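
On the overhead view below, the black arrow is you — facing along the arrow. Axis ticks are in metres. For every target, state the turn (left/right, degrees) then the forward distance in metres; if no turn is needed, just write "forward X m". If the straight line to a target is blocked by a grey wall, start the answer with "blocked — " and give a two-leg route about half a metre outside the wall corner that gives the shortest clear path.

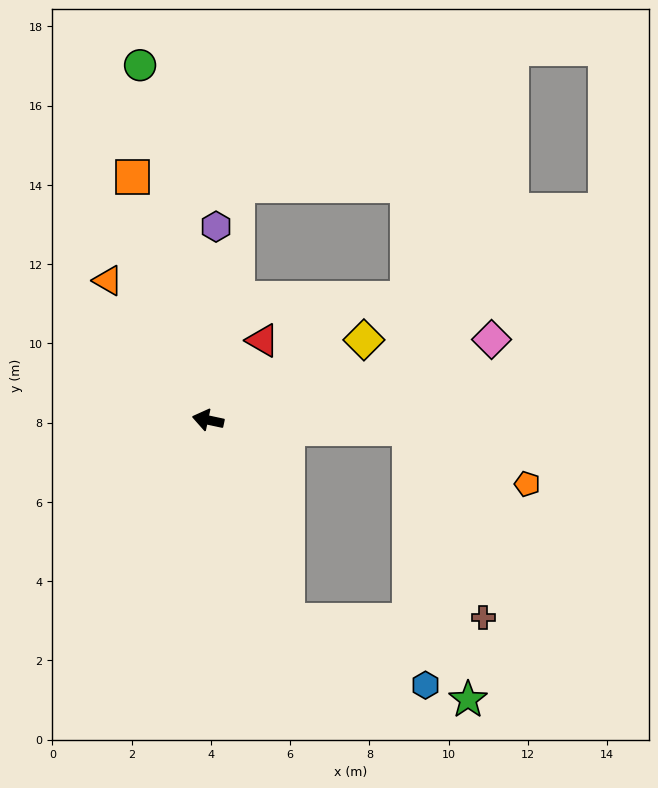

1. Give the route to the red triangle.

turn right 112°, forward 2.4 m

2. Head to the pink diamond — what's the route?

turn right 152°, forward 7.4 m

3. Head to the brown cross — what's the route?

blocked — turn right 171°, forward 5.1 m, then turn right 65°, forward 5.1 m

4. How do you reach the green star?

blocked — turn right 171°, forward 5.1 m, then turn right 75°, forward 7.0 m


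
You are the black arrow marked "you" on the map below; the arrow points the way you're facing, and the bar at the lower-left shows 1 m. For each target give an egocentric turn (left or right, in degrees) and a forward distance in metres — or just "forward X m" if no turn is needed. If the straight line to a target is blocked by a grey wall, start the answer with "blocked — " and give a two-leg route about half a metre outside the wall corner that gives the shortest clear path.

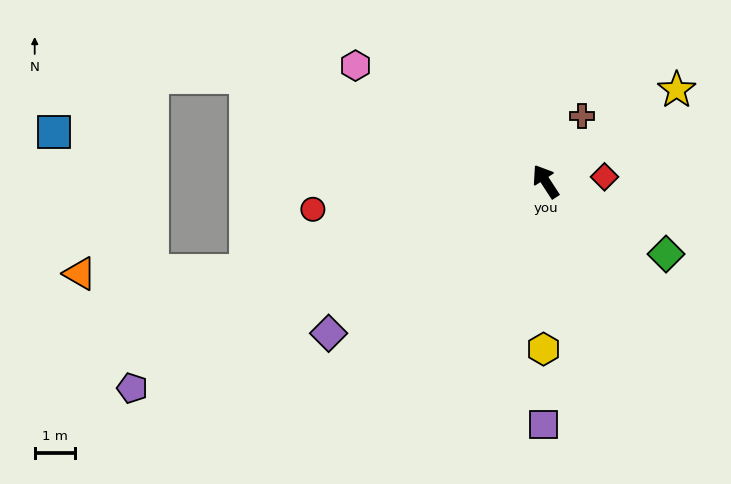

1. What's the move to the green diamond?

turn right 154°, forward 3.5 m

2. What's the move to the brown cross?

turn right 62°, forward 1.9 m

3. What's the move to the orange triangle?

blocked — turn left 73°, forward 7.8 m, then turn right 15°, forward 4.2 m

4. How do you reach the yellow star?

turn right 88°, forward 4.0 m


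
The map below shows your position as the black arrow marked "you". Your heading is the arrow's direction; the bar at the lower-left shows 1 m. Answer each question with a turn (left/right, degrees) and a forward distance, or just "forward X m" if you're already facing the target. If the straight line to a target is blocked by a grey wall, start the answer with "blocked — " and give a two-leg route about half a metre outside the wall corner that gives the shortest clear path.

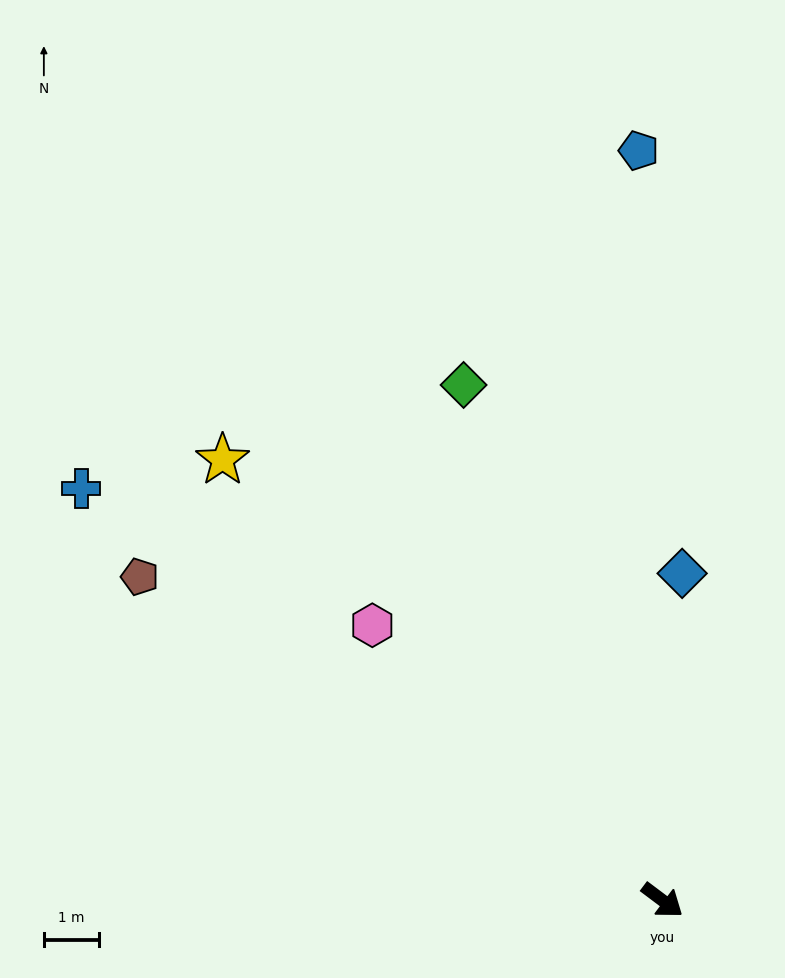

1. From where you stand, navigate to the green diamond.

turn left 148°, forward 10.1 m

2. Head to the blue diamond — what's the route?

turn left 123°, forward 6.0 m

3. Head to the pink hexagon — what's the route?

turn left 173°, forward 7.3 m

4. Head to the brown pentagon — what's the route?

turn right 175°, forward 11.2 m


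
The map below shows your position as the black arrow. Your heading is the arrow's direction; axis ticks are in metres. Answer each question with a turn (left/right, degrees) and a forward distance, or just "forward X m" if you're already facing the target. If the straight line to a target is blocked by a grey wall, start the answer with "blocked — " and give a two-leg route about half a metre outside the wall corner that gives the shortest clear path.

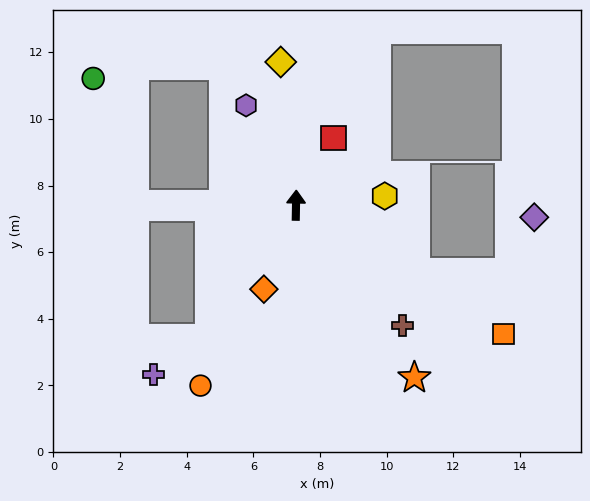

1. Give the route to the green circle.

blocked — turn left 91°, forward 4.8 m, then turn right 71°, forward 4.0 m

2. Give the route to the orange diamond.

turn left 160°, forward 2.7 m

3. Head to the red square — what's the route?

turn right 28°, forward 2.3 m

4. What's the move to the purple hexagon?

turn left 28°, forward 3.3 m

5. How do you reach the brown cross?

turn right 137°, forward 4.8 m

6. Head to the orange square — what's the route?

turn right 121°, forward 7.3 m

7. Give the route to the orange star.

turn right 144°, forward 6.3 m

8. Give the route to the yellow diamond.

turn left 7°, forward 4.3 m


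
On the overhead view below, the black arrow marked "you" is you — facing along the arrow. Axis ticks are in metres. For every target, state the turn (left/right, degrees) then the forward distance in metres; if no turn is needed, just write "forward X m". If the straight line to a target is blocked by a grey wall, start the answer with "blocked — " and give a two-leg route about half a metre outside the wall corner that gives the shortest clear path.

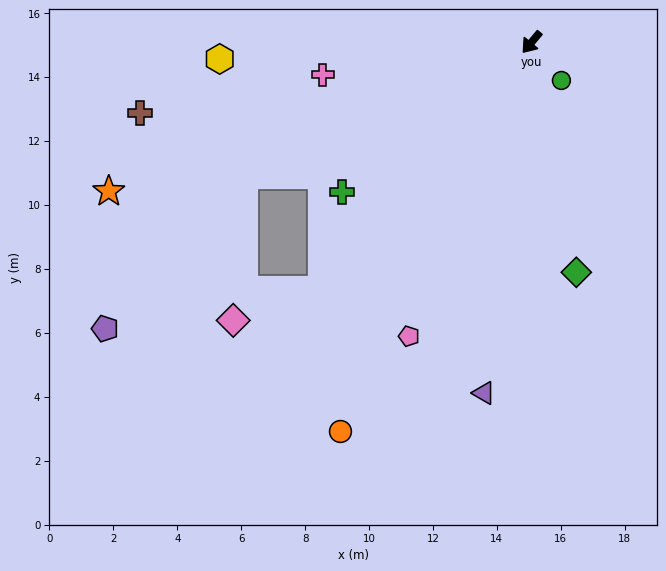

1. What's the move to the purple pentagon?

blocked — turn right 25°, forward 9.9 m, then turn left 22°, forward 6.5 m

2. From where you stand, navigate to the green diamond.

turn left 51°, forward 7.3 m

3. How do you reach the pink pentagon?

turn left 17°, forward 10.0 m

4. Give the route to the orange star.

turn right 31°, forward 14.0 m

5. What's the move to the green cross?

turn right 12°, forward 7.6 m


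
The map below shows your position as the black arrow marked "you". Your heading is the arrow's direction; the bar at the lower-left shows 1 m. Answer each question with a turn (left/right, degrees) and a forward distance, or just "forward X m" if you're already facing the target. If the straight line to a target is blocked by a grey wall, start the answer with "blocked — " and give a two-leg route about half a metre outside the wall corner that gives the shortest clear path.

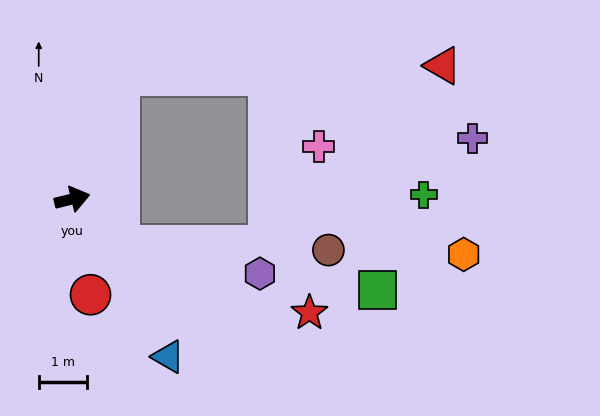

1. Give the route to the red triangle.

blocked — turn left 55°, forward 2.8 m, then turn right 67°, forward 6.8 m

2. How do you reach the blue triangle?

turn right 72°, forward 3.9 m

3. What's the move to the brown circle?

blocked — turn right 58°, forward 1.4 m, then turn left 43°, forward 4.4 m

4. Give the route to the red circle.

turn right 93°, forward 2.0 m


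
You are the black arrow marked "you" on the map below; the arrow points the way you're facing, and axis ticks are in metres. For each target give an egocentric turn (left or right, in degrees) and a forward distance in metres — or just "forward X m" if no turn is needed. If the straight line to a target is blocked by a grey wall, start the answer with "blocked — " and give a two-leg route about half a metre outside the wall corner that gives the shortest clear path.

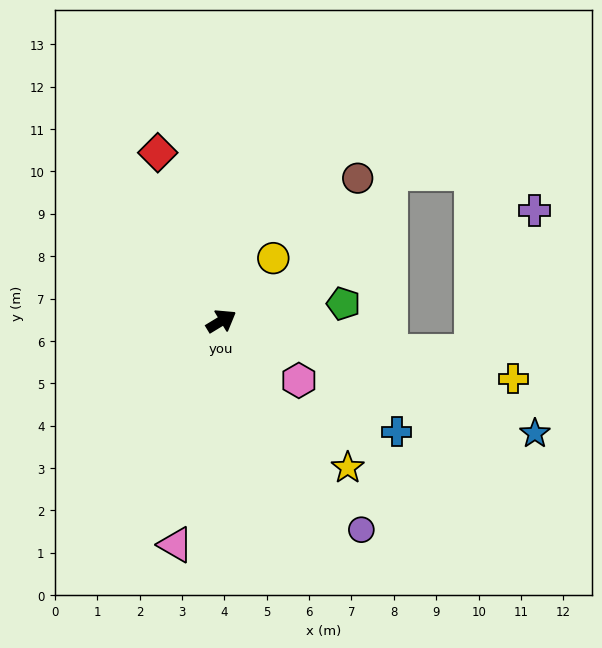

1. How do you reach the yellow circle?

turn left 19°, forward 1.9 m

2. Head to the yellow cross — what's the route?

turn right 42°, forward 7.0 m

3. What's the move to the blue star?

turn right 51°, forward 7.9 m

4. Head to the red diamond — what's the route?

turn left 79°, forward 4.2 m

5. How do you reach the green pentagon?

turn right 23°, forward 2.9 m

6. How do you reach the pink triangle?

turn right 133°, forward 5.4 m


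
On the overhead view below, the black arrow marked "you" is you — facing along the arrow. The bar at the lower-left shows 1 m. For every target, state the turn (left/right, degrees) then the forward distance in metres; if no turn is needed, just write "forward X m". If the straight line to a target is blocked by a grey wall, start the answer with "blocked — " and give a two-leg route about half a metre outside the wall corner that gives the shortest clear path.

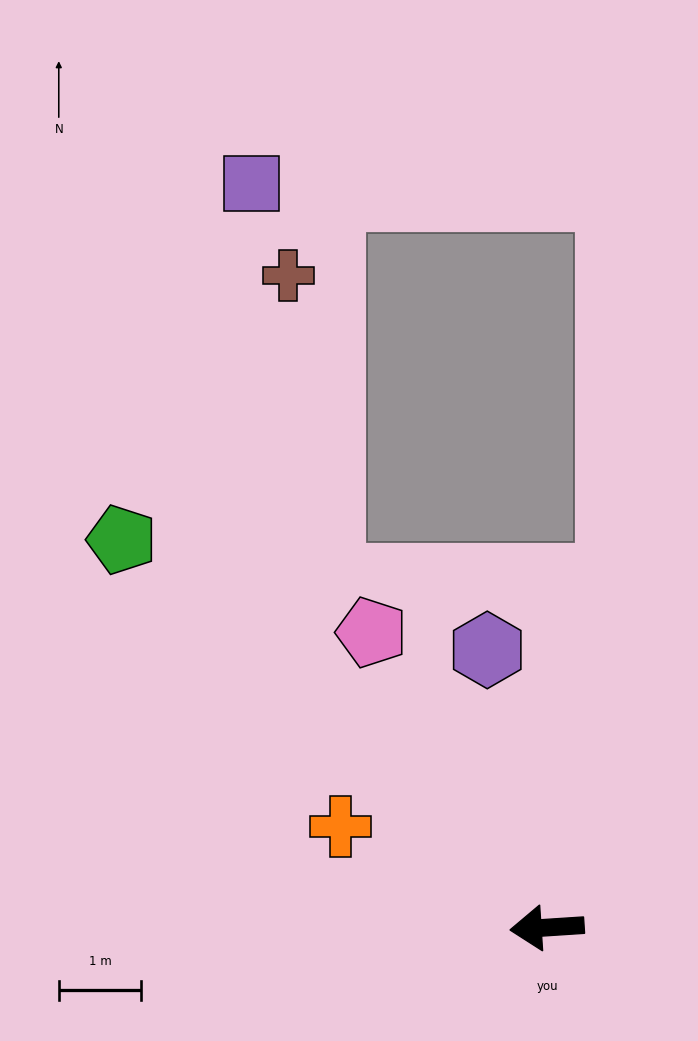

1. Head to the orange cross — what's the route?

turn right 30°, forward 2.8 m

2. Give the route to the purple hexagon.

turn right 82°, forward 3.5 m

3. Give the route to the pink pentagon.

turn right 63°, forward 4.2 m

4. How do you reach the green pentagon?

turn right 46°, forward 7.0 m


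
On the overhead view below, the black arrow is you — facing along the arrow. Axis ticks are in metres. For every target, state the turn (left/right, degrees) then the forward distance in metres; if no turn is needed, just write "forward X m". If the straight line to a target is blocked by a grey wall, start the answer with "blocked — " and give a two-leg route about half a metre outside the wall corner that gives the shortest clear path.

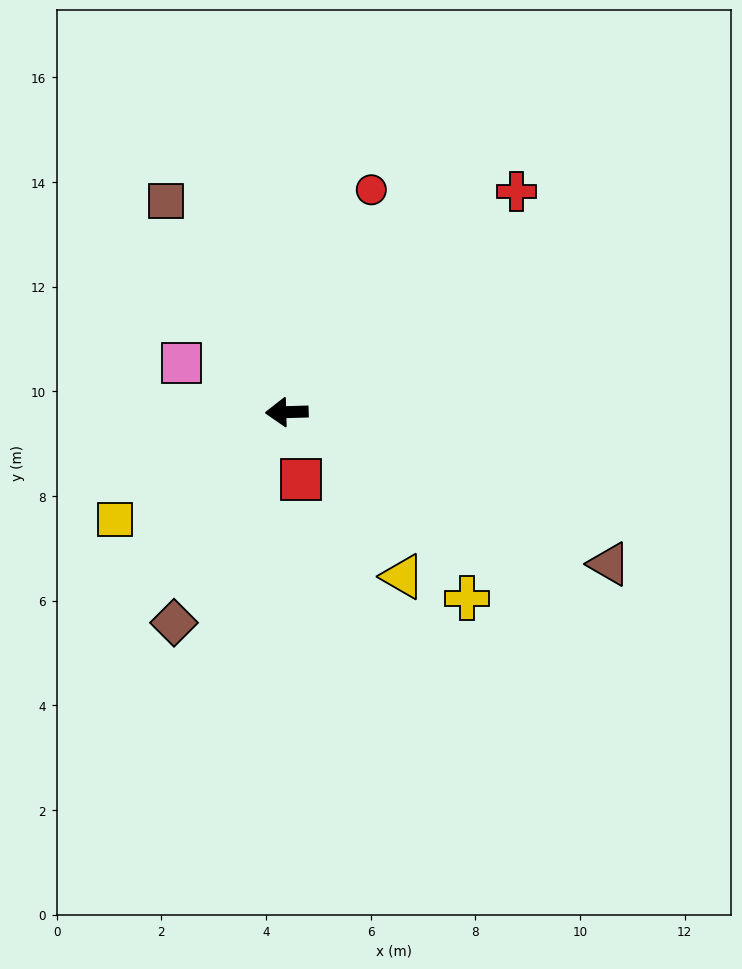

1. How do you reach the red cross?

turn right 138°, forward 6.1 m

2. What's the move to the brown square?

turn right 62°, forward 4.7 m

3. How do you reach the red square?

turn left 100°, forward 1.3 m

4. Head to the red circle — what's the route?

turn right 112°, forward 4.5 m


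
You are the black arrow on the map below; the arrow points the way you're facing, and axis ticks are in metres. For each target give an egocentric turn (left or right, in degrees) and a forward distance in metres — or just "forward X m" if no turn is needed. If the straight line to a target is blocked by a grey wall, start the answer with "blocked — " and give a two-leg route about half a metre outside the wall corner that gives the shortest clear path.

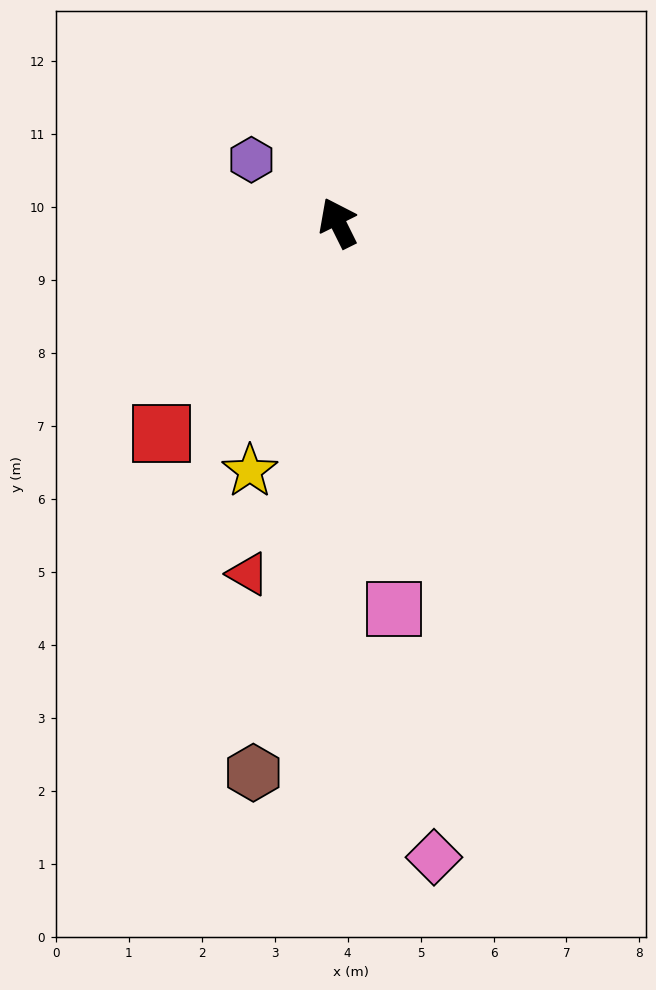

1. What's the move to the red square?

turn left 114°, forward 3.8 m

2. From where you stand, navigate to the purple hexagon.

turn left 28°, forward 1.5 m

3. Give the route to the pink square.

turn left 162°, forward 5.3 m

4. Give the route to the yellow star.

turn left 134°, forward 3.6 m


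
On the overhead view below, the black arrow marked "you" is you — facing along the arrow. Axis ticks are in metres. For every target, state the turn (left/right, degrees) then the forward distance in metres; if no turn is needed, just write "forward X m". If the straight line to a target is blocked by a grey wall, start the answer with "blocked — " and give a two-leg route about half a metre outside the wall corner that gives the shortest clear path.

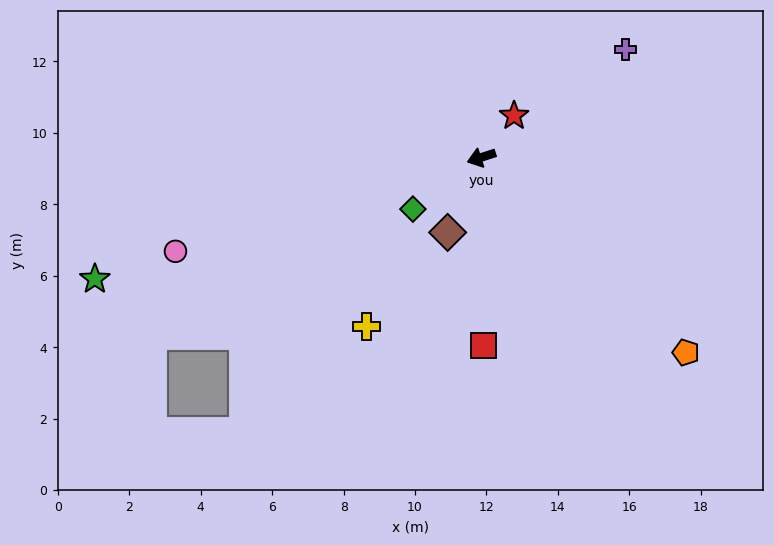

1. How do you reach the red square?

turn left 73°, forward 5.3 m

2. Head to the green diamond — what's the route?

turn left 19°, forward 2.4 m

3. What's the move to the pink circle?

forward 9.0 m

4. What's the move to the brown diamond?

turn left 48°, forward 2.3 m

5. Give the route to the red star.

turn right 146°, forward 1.5 m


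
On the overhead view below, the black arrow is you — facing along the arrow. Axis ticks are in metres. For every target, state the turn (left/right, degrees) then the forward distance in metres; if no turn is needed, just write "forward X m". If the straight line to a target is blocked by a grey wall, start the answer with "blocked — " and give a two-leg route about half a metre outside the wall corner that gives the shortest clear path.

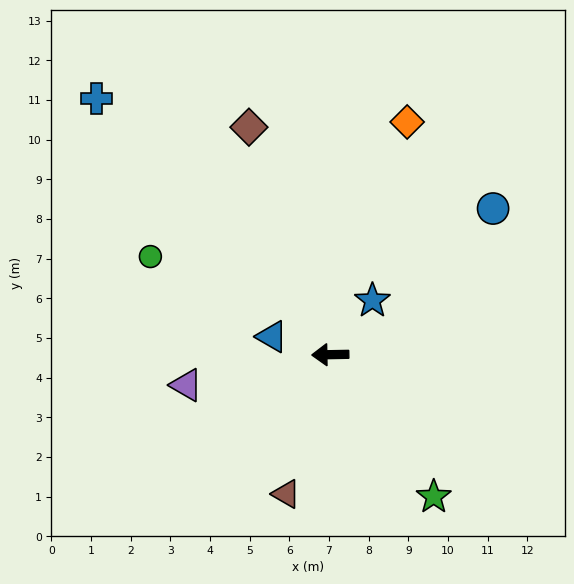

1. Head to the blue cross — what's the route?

turn right 49°, forward 8.7 m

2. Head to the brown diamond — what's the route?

turn right 71°, forward 6.1 m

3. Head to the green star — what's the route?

turn left 125°, forward 4.4 m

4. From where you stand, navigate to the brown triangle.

turn left 71°, forward 3.7 m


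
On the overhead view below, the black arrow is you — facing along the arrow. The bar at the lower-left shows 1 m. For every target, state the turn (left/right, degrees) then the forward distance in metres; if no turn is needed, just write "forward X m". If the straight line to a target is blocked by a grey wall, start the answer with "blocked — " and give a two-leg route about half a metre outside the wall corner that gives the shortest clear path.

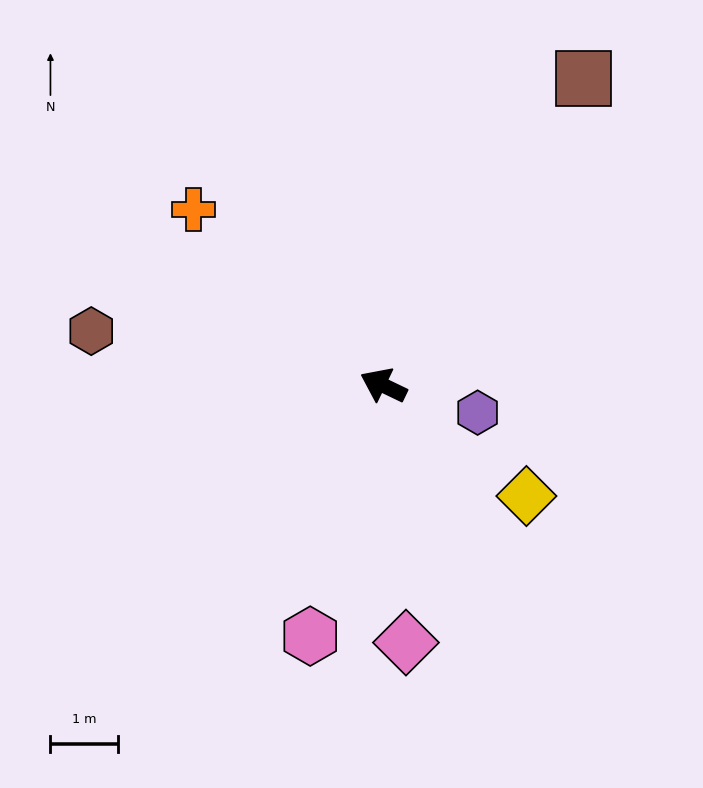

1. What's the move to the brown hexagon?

turn left 15°, forward 4.4 m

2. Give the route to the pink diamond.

turn left 121°, forward 3.8 m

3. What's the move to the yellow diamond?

turn left 168°, forward 2.7 m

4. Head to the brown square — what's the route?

turn right 97°, forward 5.5 m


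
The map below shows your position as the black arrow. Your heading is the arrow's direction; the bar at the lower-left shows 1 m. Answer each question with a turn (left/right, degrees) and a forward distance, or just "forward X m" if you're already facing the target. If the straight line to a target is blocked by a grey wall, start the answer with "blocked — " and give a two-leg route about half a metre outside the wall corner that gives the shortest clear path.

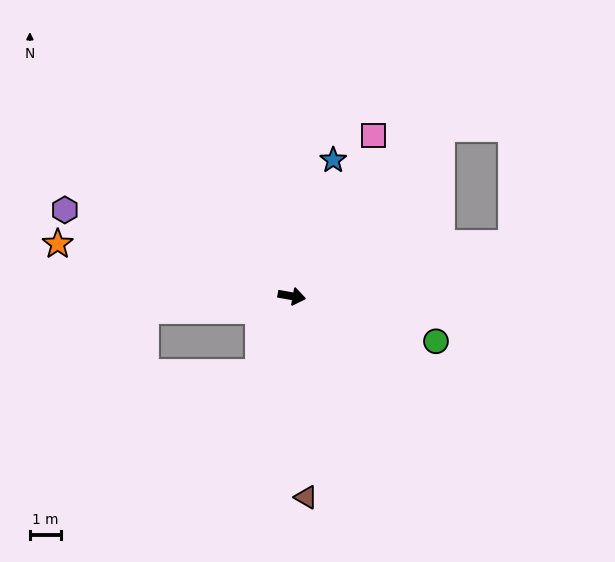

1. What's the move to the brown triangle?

turn right 76°, forward 6.4 m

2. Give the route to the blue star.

turn left 83°, forward 4.5 m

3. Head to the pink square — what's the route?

turn left 73°, forward 5.7 m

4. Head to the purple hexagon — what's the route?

turn left 169°, forward 7.7 m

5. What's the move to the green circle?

turn right 7°, forward 4.8 m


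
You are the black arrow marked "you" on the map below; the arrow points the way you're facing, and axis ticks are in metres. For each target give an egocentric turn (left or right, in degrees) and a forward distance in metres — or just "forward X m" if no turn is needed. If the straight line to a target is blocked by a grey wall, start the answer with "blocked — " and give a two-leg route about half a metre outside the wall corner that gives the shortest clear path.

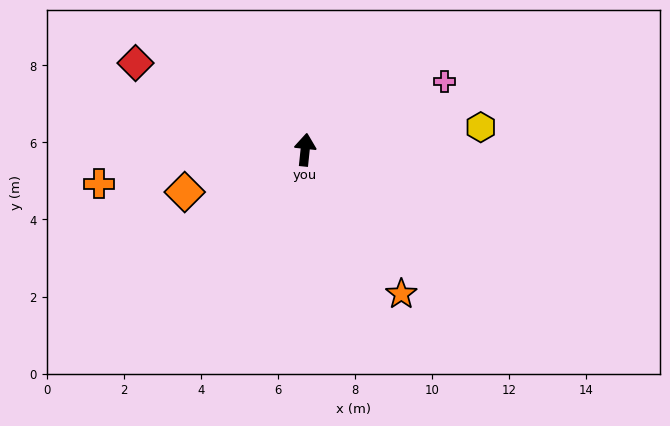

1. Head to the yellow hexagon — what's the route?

turn right 77°, forward 4.6 m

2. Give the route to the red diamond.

turn left 69°, forward 4.9 m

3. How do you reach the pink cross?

turn right 58°, forward 4.0 m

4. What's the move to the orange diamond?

turn left 115°, forward 3.3 m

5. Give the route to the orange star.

turn right 140°, forward 4.5 m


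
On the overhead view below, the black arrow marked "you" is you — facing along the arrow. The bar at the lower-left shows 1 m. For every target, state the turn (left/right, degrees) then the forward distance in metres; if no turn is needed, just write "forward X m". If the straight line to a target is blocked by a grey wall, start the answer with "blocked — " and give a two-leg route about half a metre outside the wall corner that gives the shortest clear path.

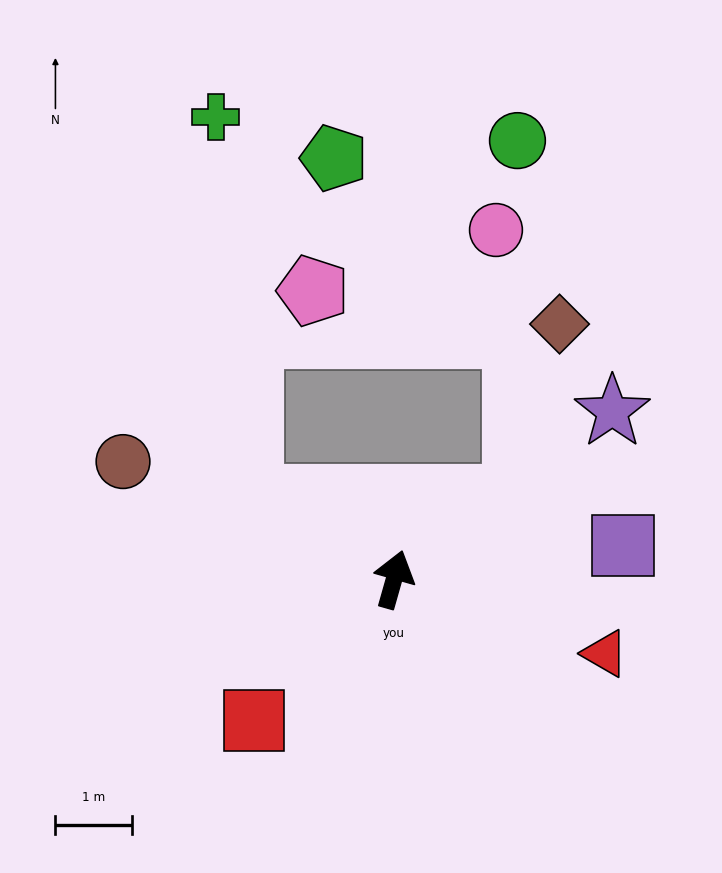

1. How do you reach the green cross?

blocked — turn left 76°, forward 2.2 m, then turn right 55°, forward 5.0 m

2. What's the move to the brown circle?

turn left 82°, forward 3.9 m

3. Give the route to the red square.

turn left 151°, forward 2.6 m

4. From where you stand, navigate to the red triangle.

turn right 94°, forward 2.9 m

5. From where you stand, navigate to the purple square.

turn right 66°, forward 3.0 m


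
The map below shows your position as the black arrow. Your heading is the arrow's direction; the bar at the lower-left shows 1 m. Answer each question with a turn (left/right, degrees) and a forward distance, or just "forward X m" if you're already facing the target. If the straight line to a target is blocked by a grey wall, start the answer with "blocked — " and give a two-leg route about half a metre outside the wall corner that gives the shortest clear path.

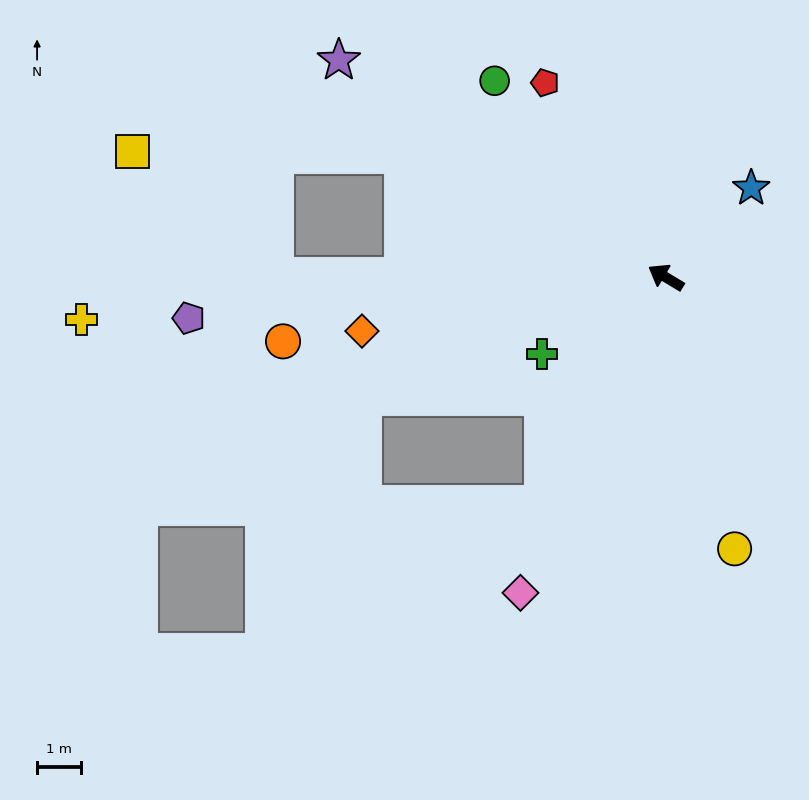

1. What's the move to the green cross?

turn left 63°, forward 3.3 m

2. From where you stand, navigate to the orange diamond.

turn left 41°, forward 7.0 m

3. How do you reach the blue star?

turn right 103°, forward 2.8 m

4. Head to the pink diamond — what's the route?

turn left 96°, forward 7.9 m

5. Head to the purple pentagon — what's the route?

turn left 36°, forward 10.9 m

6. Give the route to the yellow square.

blocked — turn left 6°, forward 6.6 m, then turn left 24°, forward 6.2 m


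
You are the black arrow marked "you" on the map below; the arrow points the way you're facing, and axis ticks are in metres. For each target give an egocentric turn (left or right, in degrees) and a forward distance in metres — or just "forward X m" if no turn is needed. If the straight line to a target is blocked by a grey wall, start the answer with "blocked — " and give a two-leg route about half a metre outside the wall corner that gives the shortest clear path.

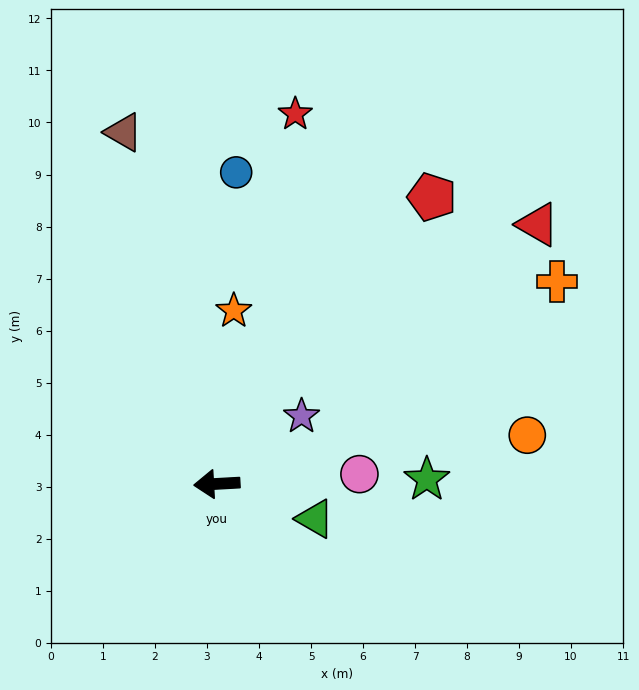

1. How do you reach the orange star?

turn right 99°, forward 3.3 m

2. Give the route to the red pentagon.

turn right 130°, forward 6.9 m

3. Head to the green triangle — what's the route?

turn left 157°, forward 2.0 m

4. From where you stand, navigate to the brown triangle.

turn right 78°, forward 7.0 m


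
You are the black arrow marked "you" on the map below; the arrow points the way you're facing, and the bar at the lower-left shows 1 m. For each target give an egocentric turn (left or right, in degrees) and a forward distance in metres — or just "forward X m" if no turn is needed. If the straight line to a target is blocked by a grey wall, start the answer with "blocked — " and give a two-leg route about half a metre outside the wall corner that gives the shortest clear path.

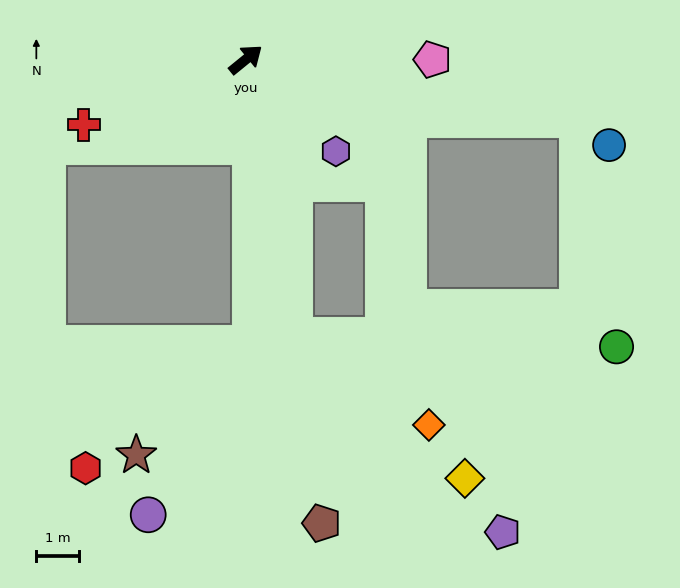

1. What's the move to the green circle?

blocked — turn right 50°, forward 7.9 m, then turn right 69°, forward 5.4 m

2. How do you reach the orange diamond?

blocked — turn right 119°, forward 6.5 m, then turn left 46°, forward 3.8 m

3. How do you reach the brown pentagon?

turn right 120°, forward 11.0 m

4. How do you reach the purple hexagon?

turn right 85°, forward 3.0 m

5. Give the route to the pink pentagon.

turn right 39°, forward 4.4 m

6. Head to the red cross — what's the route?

turn left 163°, forward 4.1 m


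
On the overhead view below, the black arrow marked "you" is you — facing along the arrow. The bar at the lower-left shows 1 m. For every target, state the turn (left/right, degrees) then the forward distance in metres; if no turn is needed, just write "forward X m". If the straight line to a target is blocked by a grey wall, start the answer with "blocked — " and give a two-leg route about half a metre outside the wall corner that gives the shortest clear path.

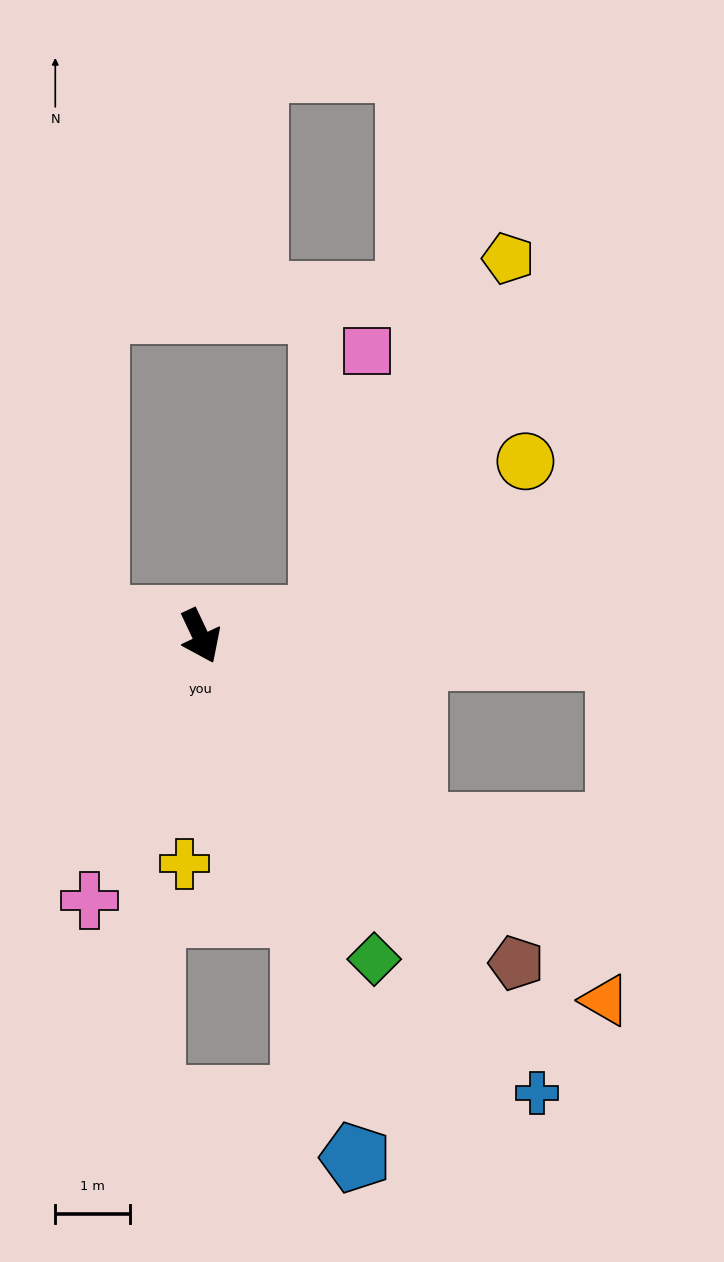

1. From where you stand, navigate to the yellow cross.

turn right 29°, forward 3.0 m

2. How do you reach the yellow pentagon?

blocked — turn left 74°, forward 1.6 m, then turn left 53°, forward 5.4 m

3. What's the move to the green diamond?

turn left 3°, forward 4.9 m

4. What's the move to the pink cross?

turn right 48°, forward 3.8 m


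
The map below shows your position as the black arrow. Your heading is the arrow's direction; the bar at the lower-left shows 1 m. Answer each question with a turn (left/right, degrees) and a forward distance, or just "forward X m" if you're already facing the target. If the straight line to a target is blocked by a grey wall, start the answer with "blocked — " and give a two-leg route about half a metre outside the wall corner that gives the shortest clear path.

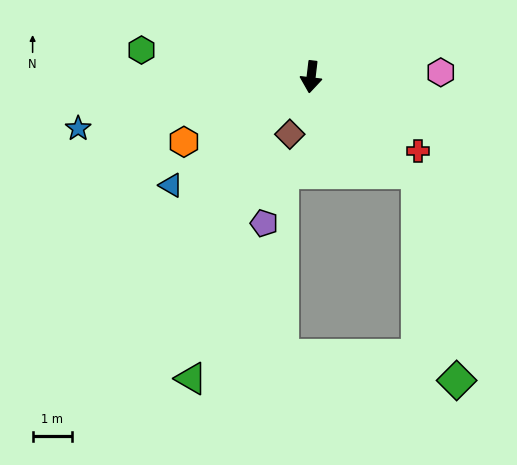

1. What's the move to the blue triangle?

turn right 46°, forward 4.5 m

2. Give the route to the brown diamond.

turn right 14°, forward 1.6 m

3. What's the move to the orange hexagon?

turn right 56°, forward 3.7 m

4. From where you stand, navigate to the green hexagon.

turn right 92°, forward 4.4 m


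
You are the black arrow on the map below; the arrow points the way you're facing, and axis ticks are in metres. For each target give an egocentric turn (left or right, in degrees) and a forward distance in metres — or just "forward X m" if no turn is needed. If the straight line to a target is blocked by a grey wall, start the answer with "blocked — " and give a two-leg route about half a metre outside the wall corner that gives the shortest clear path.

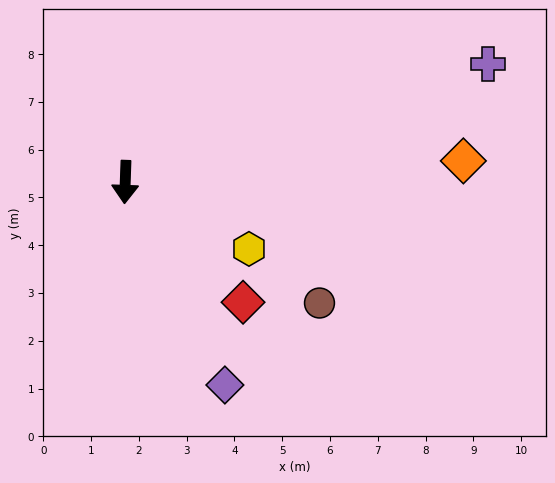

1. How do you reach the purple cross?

turn left 110°, forward 8.0 m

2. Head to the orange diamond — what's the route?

turn left 96°, forward 7.1 m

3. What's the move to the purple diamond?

turn left 28°, forward 4.7 m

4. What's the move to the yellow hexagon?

turn left 64°, forward 2.9 m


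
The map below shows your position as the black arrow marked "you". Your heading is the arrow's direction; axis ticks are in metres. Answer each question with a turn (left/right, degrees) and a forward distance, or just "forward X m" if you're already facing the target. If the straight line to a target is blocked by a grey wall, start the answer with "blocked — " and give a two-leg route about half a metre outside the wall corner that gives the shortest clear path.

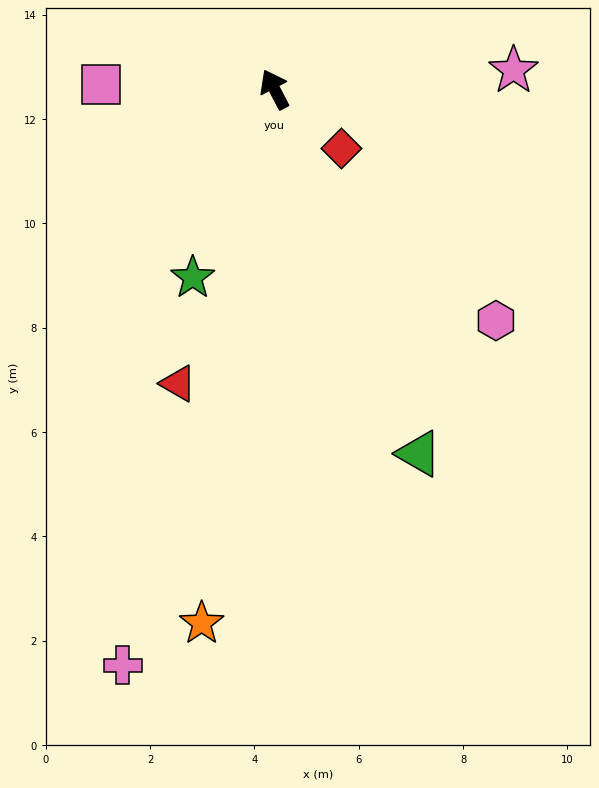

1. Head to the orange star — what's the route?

turn left 145°, forward 10.3 m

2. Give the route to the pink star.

turn right 113°, forward 4.6 m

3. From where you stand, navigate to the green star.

turn left 129°, forward 3.9 m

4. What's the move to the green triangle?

turn left 174°, forward 7.5 m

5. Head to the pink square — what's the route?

turn left 61°, forward 3.3 m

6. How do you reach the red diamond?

turn right 159°, forward 1.7 m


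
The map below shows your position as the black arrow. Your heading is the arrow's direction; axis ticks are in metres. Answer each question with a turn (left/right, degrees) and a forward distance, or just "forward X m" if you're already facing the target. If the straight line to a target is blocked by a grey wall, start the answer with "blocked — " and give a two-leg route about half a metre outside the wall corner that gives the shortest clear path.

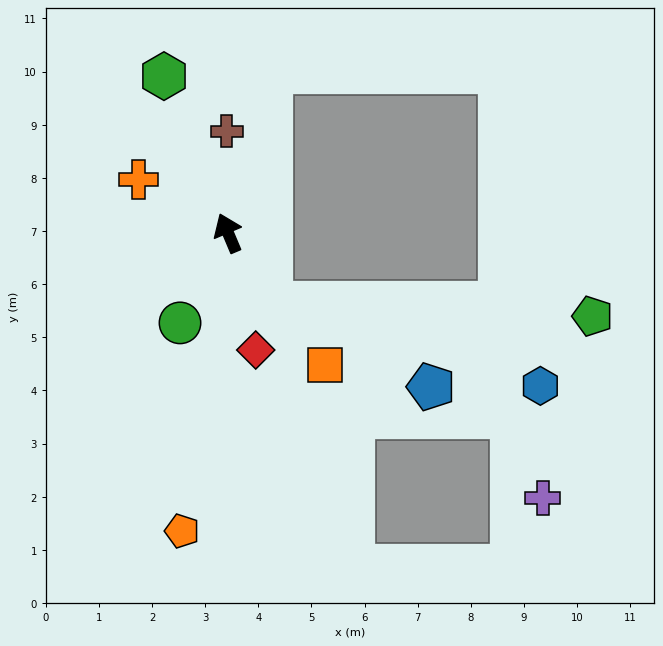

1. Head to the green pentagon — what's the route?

blocked — turn right 172°, forward 1.6 m, then turn left 57°, forward 6.1 m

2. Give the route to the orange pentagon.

turn left 148°, forward 5.7 m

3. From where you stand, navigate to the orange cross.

turn left 36°, forward 2.0 m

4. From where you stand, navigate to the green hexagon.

forward 3.2 m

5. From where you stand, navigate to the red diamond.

turn left 170°, forward 2.3 m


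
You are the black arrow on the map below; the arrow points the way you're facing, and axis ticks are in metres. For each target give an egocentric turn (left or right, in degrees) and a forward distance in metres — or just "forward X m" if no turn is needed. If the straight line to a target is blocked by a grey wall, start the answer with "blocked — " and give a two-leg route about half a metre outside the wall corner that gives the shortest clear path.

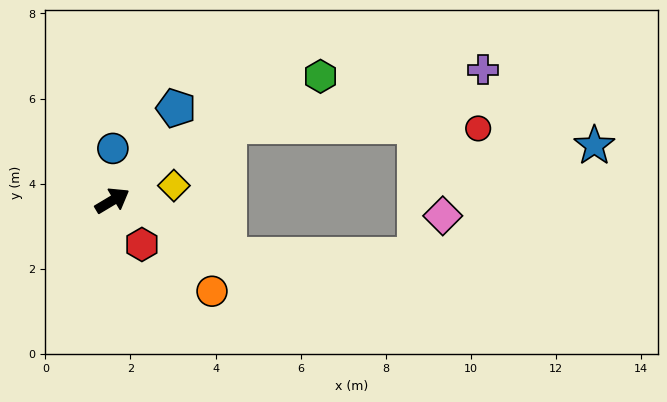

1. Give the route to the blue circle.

turn left 58°, forward 1.2 m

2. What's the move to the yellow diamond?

turn right 17°, forward 1.5 m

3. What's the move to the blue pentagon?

turn left 25°, forward 2.6 m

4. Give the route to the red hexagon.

turn right 87°, forward 1.2 m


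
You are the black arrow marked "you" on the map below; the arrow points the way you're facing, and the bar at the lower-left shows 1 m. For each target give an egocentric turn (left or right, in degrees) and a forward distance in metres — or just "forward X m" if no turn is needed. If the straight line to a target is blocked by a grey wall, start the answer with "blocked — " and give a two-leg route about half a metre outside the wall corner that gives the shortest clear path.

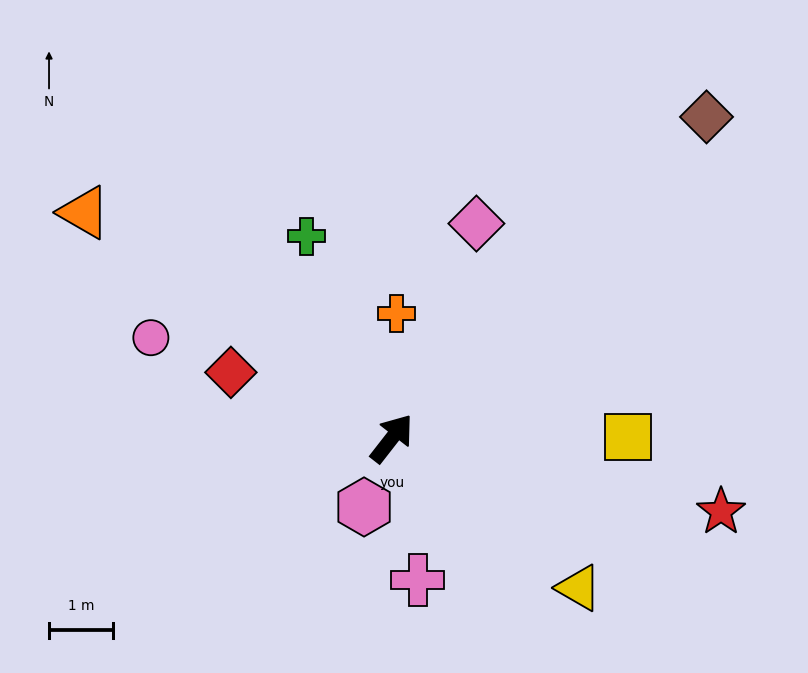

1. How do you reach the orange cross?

turn left 36°, forward 2.0 m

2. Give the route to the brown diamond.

turn right 6°, forward 7.1 m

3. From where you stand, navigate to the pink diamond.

turn left 16°, forward 3.6 m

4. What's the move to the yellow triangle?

turn right 91°, forward 3.8 m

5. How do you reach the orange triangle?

turn left 92°, forward 6.0 m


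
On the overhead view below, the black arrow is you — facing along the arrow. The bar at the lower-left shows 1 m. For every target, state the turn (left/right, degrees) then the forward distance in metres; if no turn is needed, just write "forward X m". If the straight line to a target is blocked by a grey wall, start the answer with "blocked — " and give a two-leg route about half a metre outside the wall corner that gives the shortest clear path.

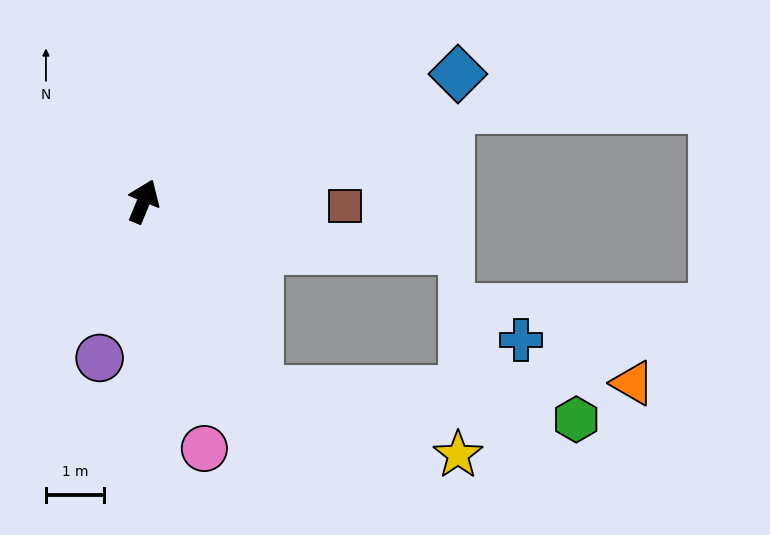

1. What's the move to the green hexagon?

blocked — turn right 126°, forward 3.8 m, then turn left 53°, forward 5.5 m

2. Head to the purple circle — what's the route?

turn right 173°, forward 2.8 m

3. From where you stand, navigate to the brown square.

turn right 69°, forward 3.4 m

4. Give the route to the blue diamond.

turn right 46°, forward 5.8 m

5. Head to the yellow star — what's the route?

blocked — turn right 126°, forward 3.8 m, then turn left 40°, forward 3.6 m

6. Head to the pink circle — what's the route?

turn right 144°, forward 4.4 m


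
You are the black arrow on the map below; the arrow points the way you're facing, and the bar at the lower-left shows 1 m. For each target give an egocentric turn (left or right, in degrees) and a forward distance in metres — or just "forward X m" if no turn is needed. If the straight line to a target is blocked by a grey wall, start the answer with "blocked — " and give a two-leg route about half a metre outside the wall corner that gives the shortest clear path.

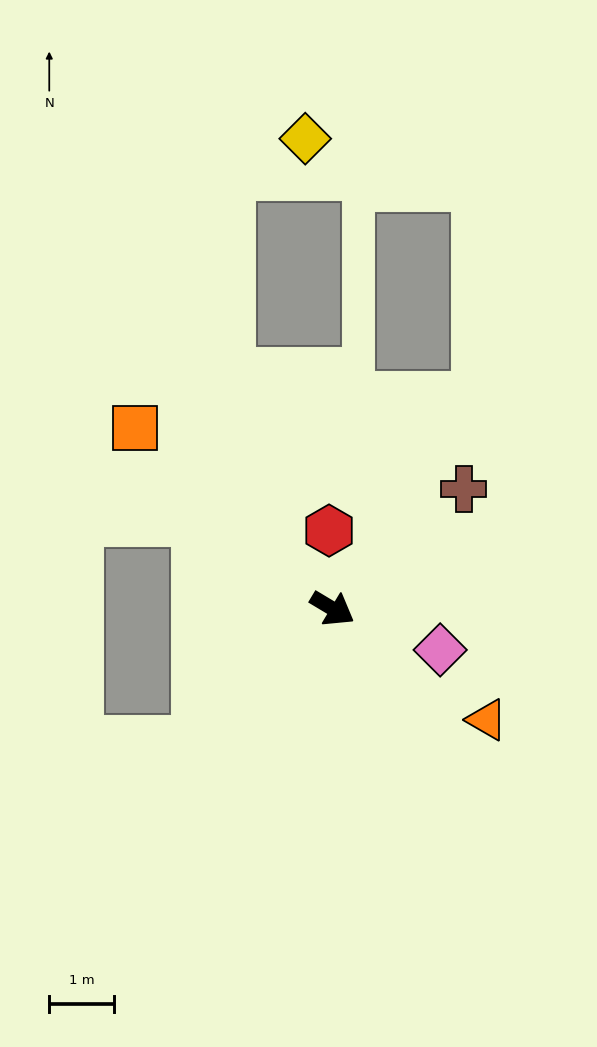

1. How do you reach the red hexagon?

turn left 123°, forward 1.2 m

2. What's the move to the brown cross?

turn left 73°, forward 2.8 m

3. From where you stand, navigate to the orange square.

turn left 168°, forward 4.1 m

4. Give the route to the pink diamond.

turn left 10°, forward 1.8 m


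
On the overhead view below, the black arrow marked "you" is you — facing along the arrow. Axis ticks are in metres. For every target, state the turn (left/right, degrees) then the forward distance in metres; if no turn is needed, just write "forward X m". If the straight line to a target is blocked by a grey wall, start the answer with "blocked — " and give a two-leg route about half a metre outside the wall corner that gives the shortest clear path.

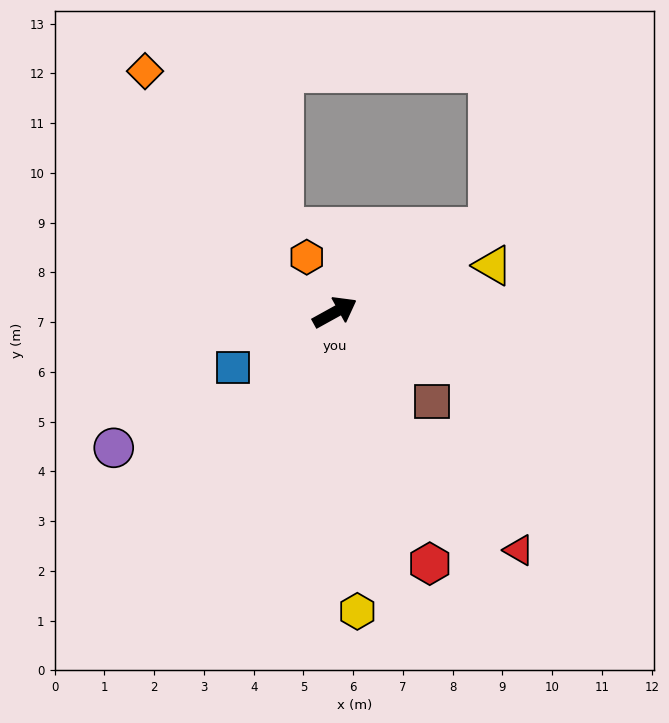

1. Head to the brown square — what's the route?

turn right 72°, forward 2.7 m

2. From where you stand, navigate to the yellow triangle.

turn right 12°, forward 3.3 m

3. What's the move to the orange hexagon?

turn left 88°, forward 1.2 m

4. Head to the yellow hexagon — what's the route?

turn right 115°, forward 6.0 m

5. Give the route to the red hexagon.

turn right 98°, forward 5.4 m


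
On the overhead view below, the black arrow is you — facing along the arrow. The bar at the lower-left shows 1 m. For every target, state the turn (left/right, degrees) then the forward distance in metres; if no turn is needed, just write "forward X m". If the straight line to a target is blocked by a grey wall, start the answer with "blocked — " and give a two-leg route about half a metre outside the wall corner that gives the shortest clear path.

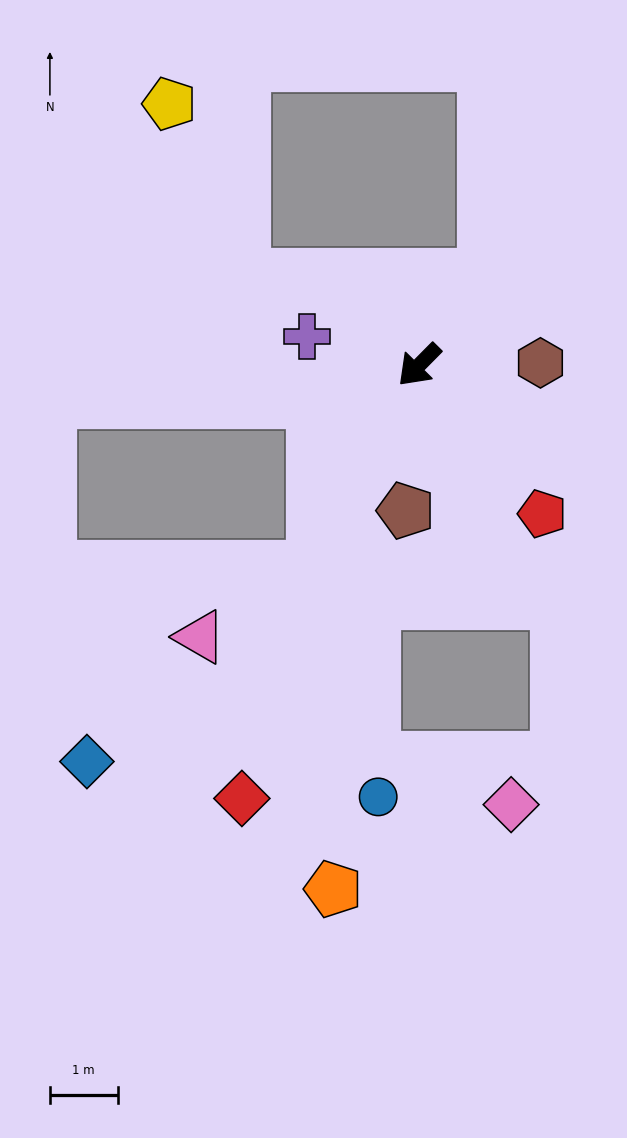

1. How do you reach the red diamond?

turn left 22°, forward 6.9 m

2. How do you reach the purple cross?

turn right 60°, forward 1.7 m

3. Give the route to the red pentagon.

turn left 84°, forward 2.9 m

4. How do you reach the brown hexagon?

turn left 136°, forward 1.8 m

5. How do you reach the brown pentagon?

turn left 39°, forward 2.2 m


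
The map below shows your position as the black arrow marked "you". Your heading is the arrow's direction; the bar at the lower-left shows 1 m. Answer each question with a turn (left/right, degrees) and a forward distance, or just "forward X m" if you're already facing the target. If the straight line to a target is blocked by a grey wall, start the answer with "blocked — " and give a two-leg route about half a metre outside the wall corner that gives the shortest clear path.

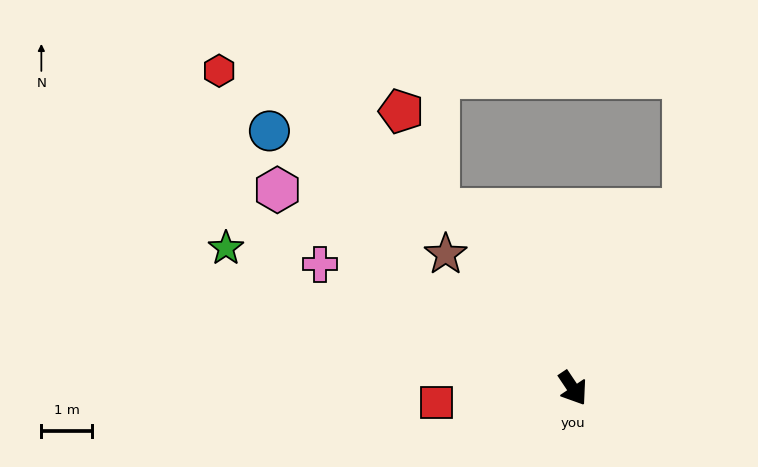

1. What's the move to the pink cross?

turn right 150°, forward 5.5 m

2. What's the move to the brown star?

turn right 170°, forward 3.6 m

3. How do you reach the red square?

turn right 118°, forward 2.7 m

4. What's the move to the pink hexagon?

turn right 158°, forward 7.0 m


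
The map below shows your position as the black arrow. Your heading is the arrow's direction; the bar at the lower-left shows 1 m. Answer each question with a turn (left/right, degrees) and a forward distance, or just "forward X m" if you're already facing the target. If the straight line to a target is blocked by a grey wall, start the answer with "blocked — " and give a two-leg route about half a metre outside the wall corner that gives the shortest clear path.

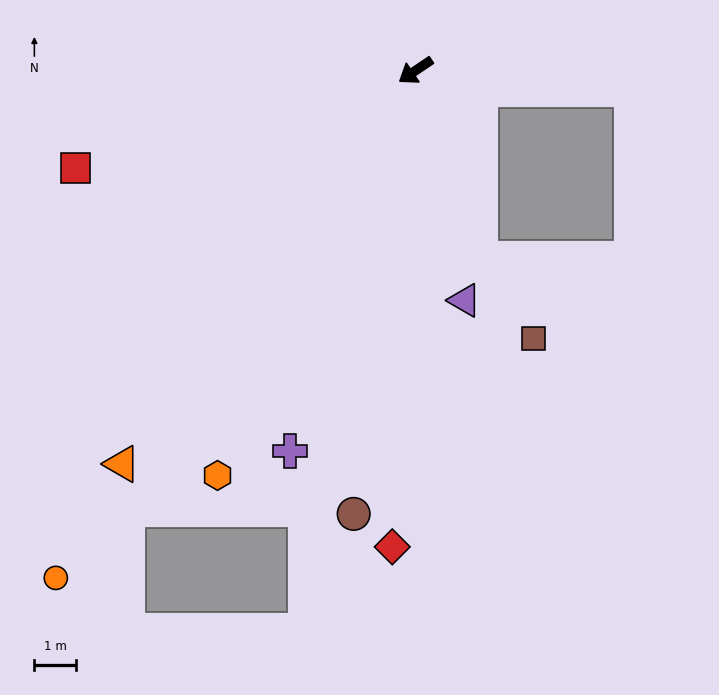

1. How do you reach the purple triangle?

turn left 68°, forward 5.7 m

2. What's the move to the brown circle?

turn left 48°, forward 10.8 m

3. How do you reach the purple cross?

turn left 38°, forward 9.7 m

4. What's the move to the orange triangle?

turn left 19°, forward 11.8 m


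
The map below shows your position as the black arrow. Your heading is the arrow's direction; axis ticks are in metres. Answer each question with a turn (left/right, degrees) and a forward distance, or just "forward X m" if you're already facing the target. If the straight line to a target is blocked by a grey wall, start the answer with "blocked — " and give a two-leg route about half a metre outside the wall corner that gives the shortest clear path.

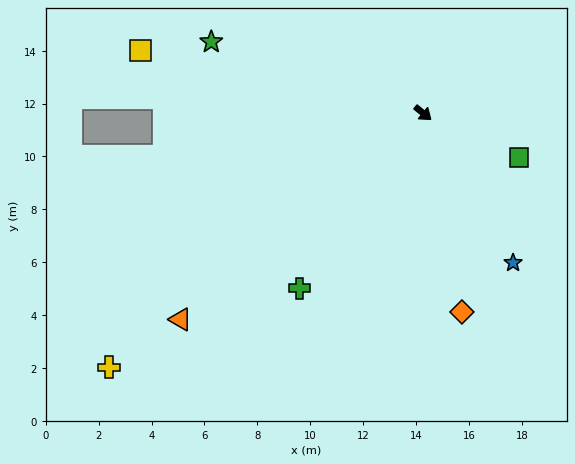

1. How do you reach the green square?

turn left 15°, forward 4.0 m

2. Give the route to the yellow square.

turn right 153°, forward 10.9 m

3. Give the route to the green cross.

turn right 86°, forward 8.1 m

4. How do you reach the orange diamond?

turn right 40°, forward 7.7 m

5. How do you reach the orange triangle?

turn right 100°, forward 12.0 m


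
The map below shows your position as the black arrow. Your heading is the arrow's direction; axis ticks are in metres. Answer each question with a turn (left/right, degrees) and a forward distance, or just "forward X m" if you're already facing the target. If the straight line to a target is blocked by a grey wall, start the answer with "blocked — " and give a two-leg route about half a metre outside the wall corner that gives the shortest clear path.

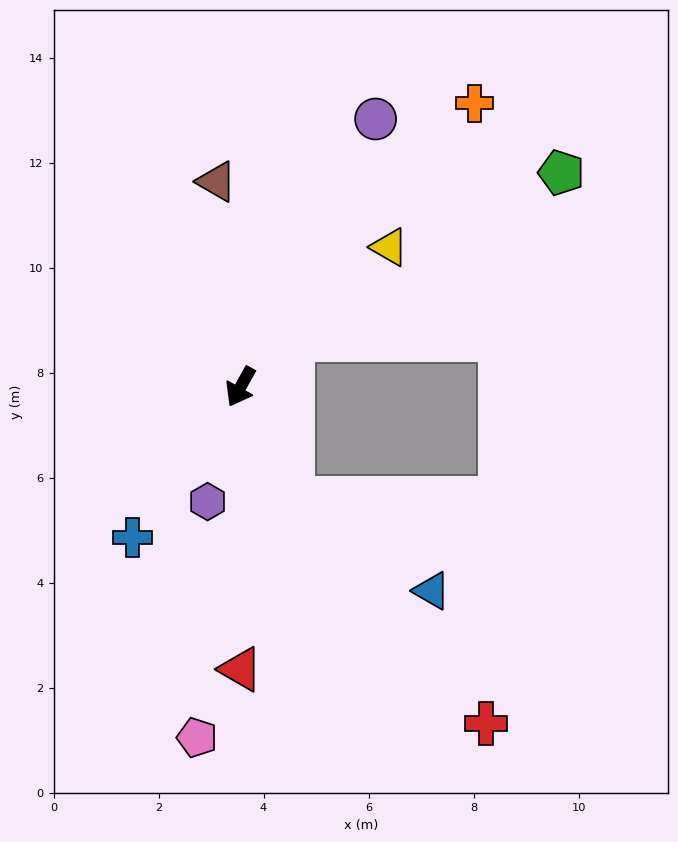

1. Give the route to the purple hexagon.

turn left 13°, forward 2.3 m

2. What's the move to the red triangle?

turn left 29°, forward 5.4 m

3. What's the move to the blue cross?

turn right 7°, forward 3.5 m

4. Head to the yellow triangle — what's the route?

turn left 162°, forward 3.9 m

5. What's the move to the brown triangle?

turn right 144°, forward 3.9 m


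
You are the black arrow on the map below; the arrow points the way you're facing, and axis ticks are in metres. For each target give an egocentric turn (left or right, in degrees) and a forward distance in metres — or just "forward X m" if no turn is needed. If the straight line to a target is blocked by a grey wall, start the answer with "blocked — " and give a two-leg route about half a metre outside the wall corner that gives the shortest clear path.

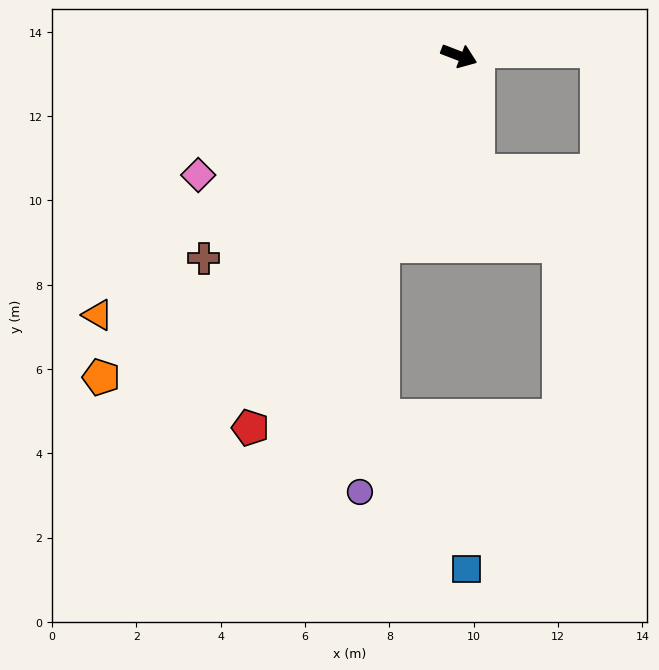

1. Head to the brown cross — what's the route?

turn right 121°, forward 7.7 m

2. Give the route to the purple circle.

blocked — turn right 91°, forward 4.8 m, then turn left 17°, forward 5.9 m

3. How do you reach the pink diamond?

turn right 134°, forward 6.8 m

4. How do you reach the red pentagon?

turn right 98°, forward 10.1 m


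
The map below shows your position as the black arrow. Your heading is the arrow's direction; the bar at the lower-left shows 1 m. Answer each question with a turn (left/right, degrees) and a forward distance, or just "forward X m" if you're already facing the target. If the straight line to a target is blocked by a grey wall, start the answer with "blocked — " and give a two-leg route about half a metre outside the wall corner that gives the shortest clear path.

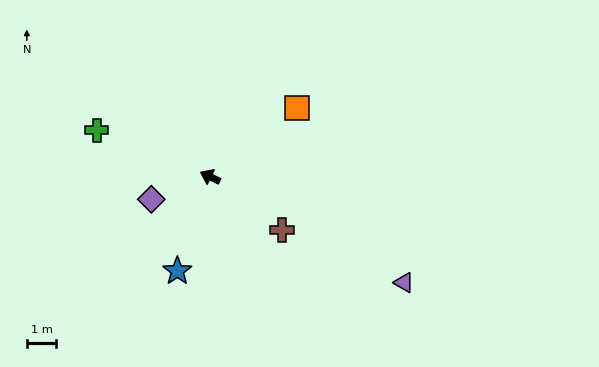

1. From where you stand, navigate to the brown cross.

turn left 169°, forward 3.0 m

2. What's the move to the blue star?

turn left 96°, forward 3.4 m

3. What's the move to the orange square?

turn right 116°, forward 3.7 m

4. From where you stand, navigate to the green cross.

turn left 3°, forward 4.2 m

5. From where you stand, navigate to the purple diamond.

turn left 47°, forward 2.1 m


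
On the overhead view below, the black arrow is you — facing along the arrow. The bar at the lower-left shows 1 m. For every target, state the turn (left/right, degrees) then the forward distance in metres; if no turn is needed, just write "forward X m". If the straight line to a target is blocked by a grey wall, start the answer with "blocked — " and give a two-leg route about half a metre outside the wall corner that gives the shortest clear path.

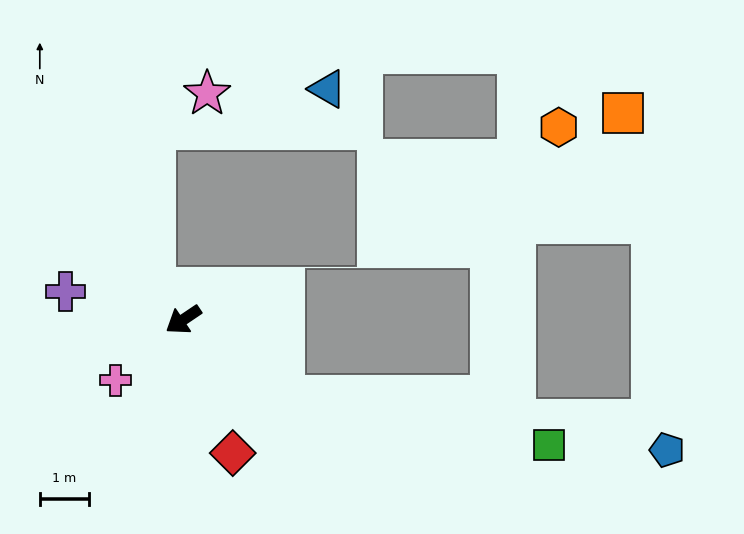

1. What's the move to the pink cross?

turn left 8°, forward 1.8 m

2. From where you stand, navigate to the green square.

blocked — turn left 108°, forward 2.6 m, then turn left 28°, forward 5.5 m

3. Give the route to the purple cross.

turn right 48°, forward 2.5 m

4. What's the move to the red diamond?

turn left 76°, forward 2.9 m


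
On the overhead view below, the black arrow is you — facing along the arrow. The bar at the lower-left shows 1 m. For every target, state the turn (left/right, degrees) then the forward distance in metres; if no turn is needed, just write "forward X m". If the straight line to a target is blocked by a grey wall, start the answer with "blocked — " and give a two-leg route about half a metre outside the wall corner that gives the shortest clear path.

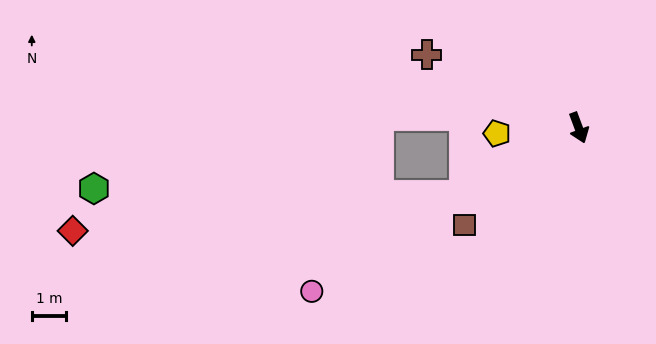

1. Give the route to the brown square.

turn right 70°, forward 4.3 m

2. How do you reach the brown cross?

turn right 136°, forward 4.9 m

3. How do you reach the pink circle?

turn right 79°, forward 9.0 m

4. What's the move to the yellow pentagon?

turn right 106°, forward 2.4 m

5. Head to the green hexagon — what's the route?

blocked — turn right 80°, forward 3.8 m, then turn right 31°, forward 10.7 m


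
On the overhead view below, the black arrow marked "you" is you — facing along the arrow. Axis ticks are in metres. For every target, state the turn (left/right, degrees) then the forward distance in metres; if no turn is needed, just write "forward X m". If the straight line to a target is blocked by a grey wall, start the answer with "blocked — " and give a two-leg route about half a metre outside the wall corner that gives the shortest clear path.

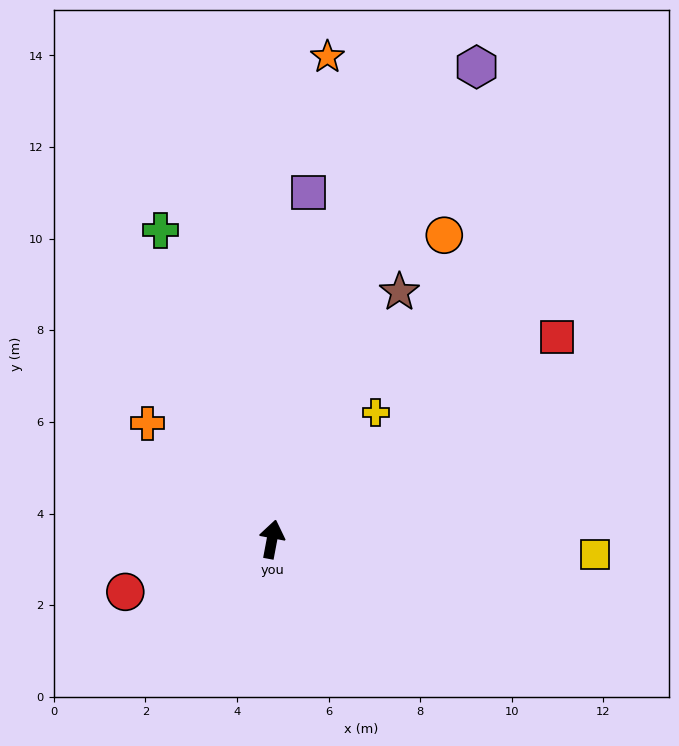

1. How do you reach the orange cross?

turn left 58°, forward 3.7 m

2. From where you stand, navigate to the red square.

turn right 44°, forward 7.6 m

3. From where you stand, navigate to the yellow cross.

turn right 29°, forward 3.6 m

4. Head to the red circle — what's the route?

turn left 120°, forward 3.4 m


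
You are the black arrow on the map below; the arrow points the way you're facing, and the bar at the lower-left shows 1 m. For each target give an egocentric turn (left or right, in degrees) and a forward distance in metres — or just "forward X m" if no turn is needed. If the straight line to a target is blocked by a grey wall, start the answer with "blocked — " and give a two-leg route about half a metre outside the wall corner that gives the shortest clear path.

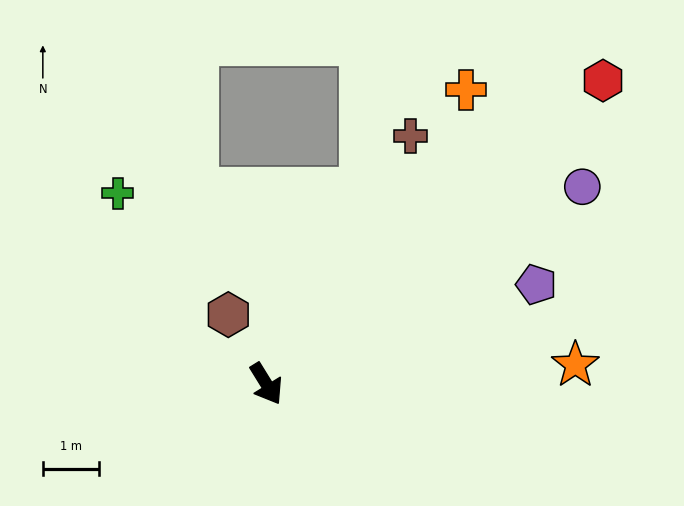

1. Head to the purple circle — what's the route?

turn left 90°, forward 6.7 m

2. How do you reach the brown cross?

turn left 118°, forward 5.1 m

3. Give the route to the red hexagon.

turn left 100°, forward 8.1 m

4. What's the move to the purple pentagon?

turn left 78°, forward 5.1 m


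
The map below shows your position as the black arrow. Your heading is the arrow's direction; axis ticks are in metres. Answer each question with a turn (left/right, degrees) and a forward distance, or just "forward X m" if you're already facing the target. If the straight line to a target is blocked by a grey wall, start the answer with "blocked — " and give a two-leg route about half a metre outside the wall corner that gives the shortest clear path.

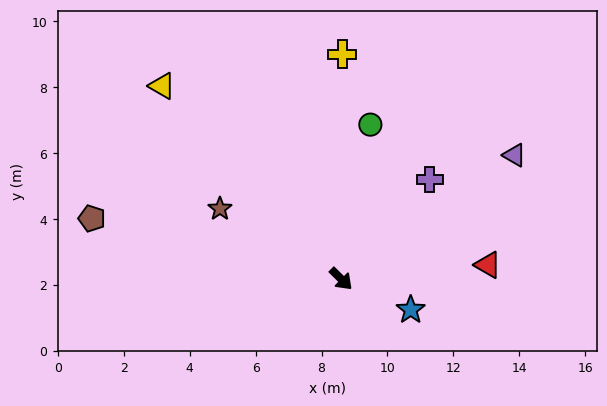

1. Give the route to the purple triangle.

turn left 80°, forward 6.5 m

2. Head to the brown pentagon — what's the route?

turn right 149°, forward 7.8 m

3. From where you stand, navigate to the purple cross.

turn left 93°, forward 4.0 m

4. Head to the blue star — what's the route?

turn left 21°, forward 2.3 m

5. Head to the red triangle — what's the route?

turn left 50°, forward 4.5 m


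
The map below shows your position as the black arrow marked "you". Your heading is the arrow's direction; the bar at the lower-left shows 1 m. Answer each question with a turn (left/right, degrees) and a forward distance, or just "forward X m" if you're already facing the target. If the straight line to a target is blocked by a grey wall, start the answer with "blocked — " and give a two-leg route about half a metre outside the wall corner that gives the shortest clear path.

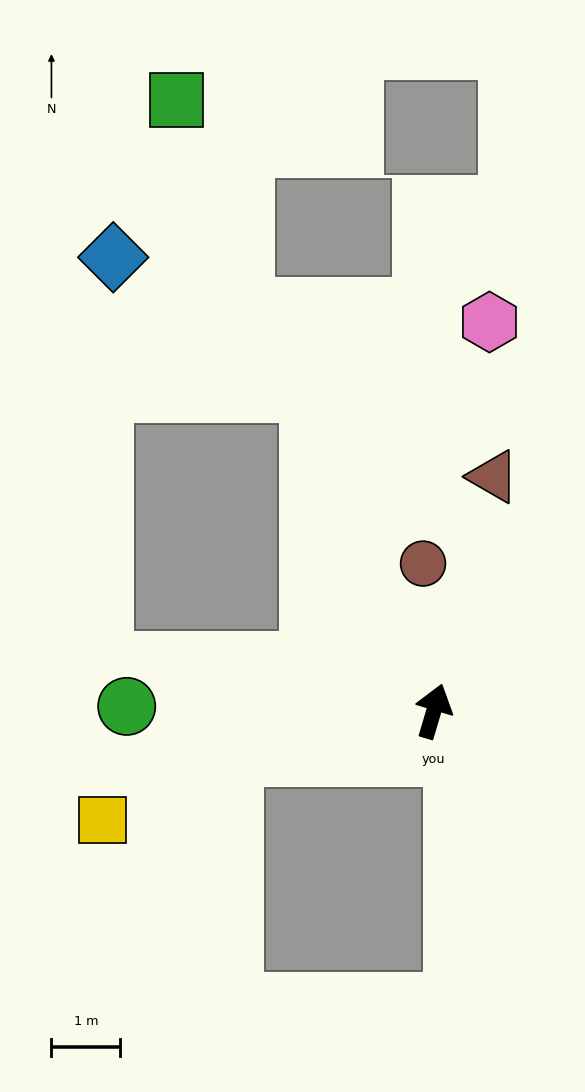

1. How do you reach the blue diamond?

blocked — turn left 38°, forward 5.0 m, then turn left 34°, forward 3.5 m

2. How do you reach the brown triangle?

turn left 2°, forward 3.5 m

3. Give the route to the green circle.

turn left 106°, forward 4.5 m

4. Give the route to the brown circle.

turn left 21°, forward 2.2 m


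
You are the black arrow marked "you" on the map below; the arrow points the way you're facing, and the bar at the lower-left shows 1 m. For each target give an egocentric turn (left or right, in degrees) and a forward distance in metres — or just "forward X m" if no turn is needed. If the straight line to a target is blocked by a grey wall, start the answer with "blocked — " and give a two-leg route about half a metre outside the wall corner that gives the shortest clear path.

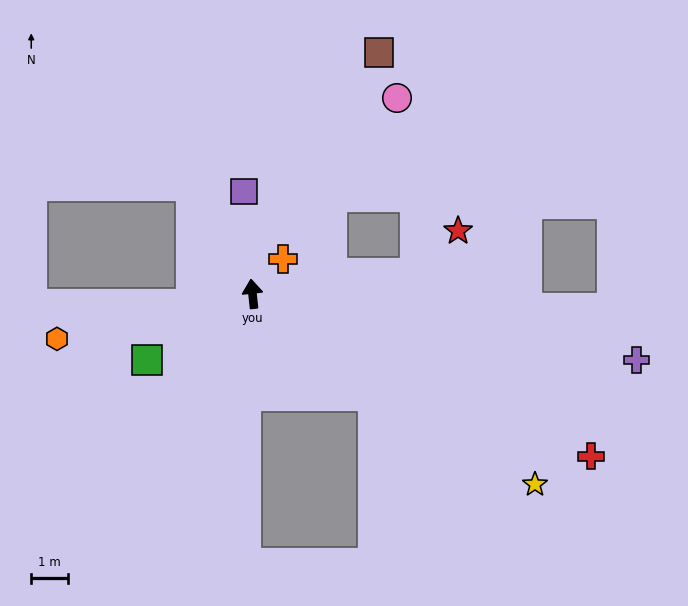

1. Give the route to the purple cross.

turn right 106°, forward 10.7 m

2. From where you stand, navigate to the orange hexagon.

turn left 97°, forward 5.5 m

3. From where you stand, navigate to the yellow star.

turn right 130°, forward 9.4 m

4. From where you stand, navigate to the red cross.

turn right 122°, forward 10.3 m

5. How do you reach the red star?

blocked — turn right 89°, forward 4.5 m, then turn left 38°, forward 1.7 m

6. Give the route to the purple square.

forward 2.8 m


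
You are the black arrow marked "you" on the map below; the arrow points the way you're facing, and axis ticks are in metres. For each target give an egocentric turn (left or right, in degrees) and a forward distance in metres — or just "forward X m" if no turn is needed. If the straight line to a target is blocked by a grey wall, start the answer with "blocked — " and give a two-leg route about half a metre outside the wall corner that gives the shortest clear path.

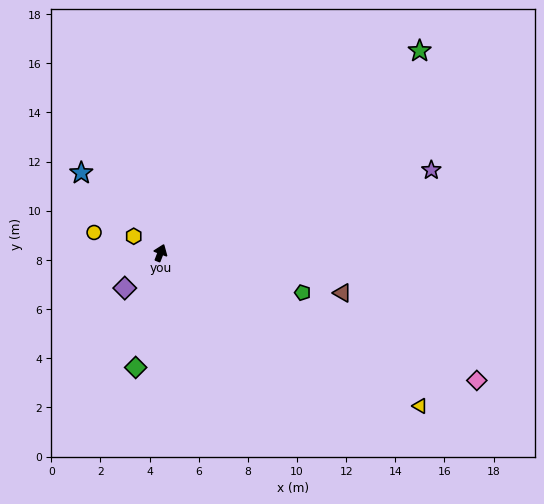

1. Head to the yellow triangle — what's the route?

turn right 99°, forward 12.3 m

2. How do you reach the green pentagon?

turn right 85°, forward 6.0 m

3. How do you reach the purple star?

turn right 52°, forward 11.5 m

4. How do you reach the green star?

turn right 31°, forward 13.4 m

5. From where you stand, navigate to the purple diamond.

turn left 156°, forward 2.0 m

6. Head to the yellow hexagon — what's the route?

turn left 79°, forward 1.3 m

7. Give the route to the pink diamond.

turn right 91°, forward 13.9 m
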